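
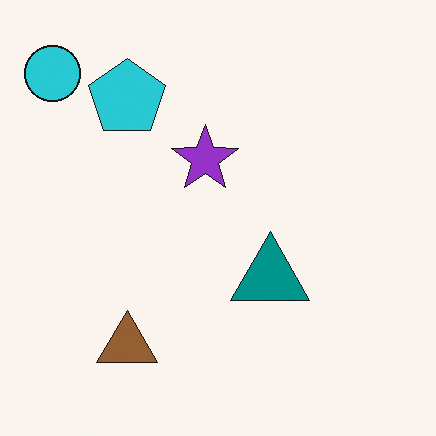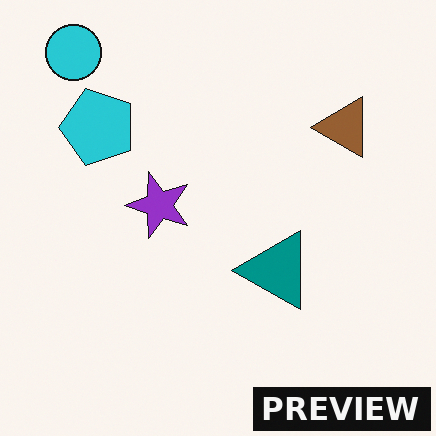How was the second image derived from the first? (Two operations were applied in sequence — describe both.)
It was transposed (reflected across the top-left ↔ bottom-right diagonal), then watermarked with the text "PREVIEW" in the lower-right corner.

Shapes have swapped their row and column positions — what was in the top-right is now in the bottom-left — a diagonal reflection. A dark label reading "PREVIEW" appears in the lower-right corner.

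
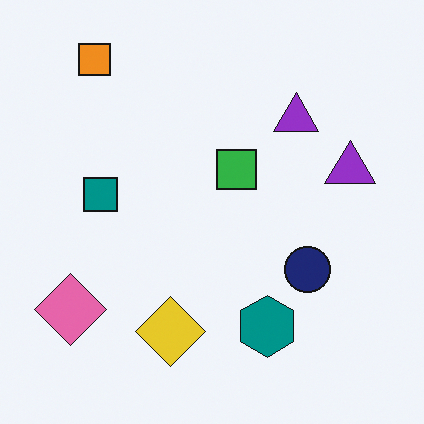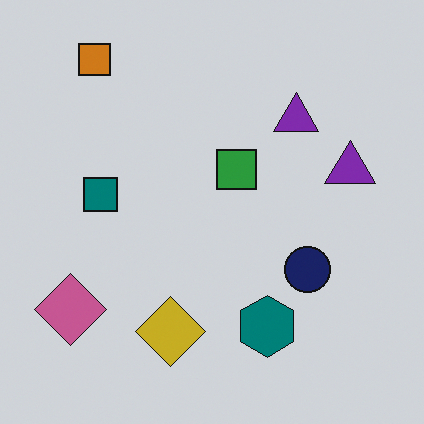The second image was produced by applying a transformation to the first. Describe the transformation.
The transformation is: slightly darkened.

Every pixel — background and shapes alike — is uniformly darkened.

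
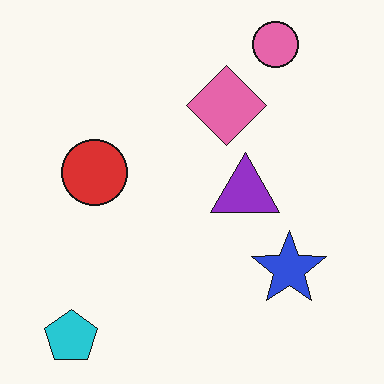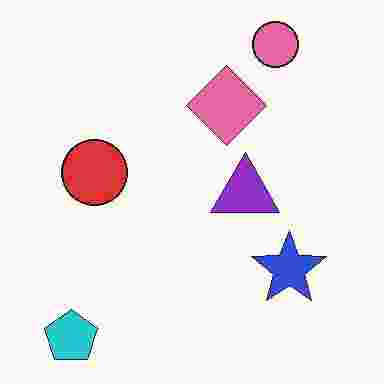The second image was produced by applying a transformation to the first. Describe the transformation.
This is the original image heavily JPEG-compressed with obvious blocking artifacts.

Blocky 8×8 compression artifacts appear around shape edges and the flat background shows ringing — characteristic JPEG degradation.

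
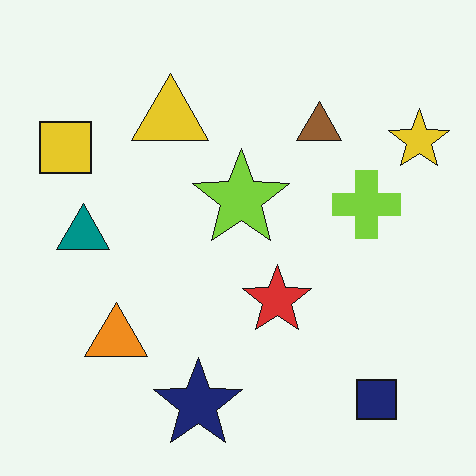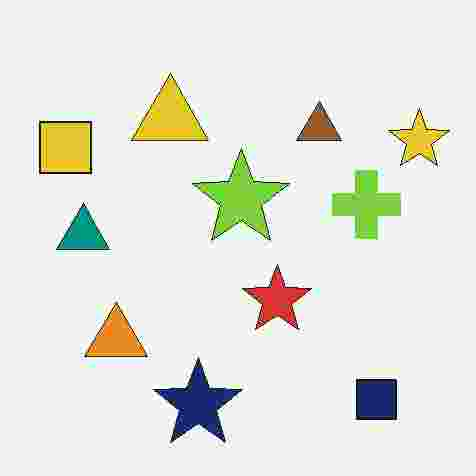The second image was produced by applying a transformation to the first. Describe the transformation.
The second image is the first degraded with heavy JPEG compression.

Blocky 8×8 compression artifacts appear around shape edges and the flat background shows ringing — characteristic JPEG degradation.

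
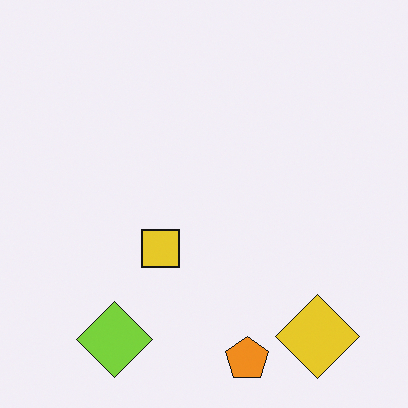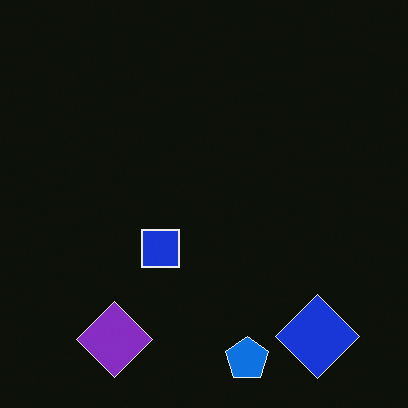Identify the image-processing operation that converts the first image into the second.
It was color-inverted (negative).

The light background has become dark and every shape's color is its complement — a photographic negative.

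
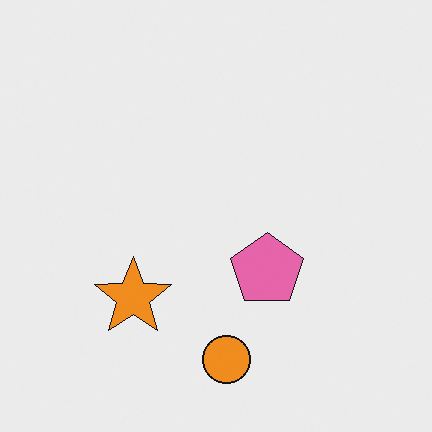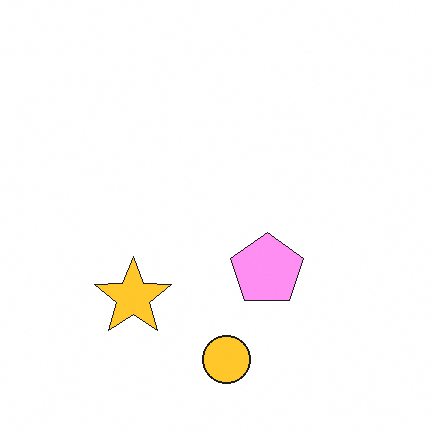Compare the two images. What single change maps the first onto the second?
The image was noticeably brightened.

Every pixel — background and shapes alike — is uniformly brightened.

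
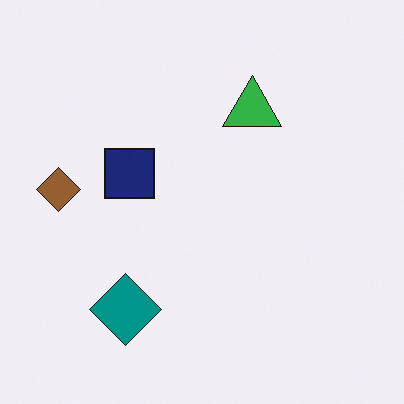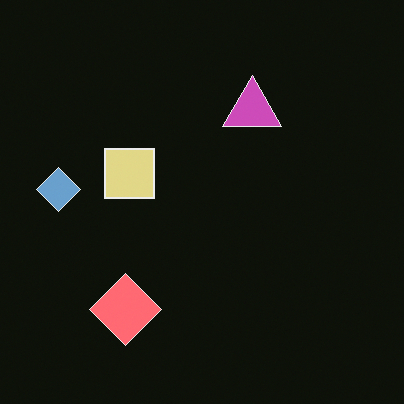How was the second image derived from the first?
The second image is the first color-inverted (negative).

The light background has become dark and every shape's color is its complement — a photographic negative.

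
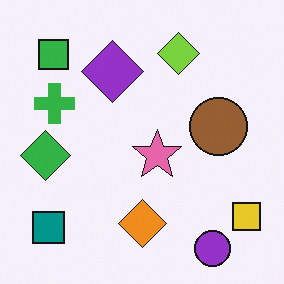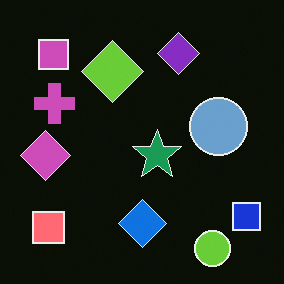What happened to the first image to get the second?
The image was color-inverted (negative).

The light background has become dark and every shape's color is its complement — a photographic negative.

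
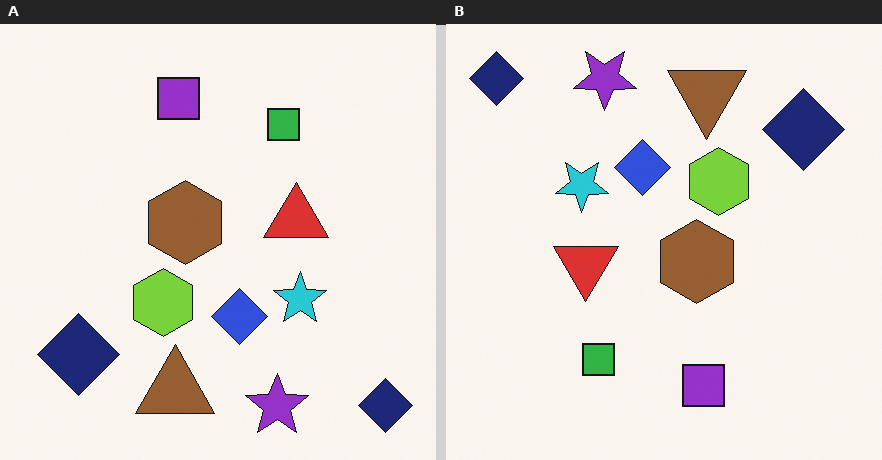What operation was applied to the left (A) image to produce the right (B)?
The transformation is: rotated 180°.

The purple star sits in the bottom of the left (A) image and the top of the right (B) — consistent with a whole-image 180° rotation.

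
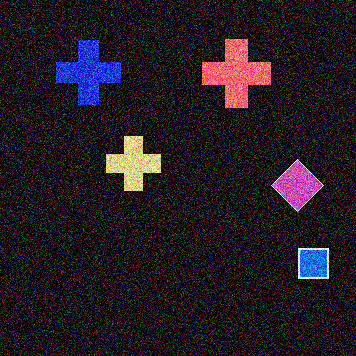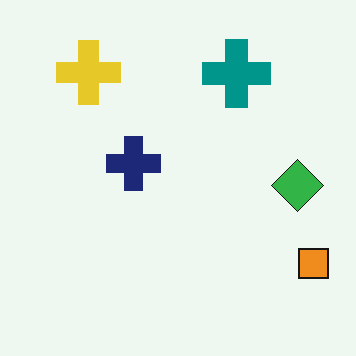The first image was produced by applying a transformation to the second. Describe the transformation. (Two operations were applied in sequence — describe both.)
The first image is the second degraded with strong gaussian noise, then color-inverted (negative).

Random speckle covers the whole image, including the flat background. The light background has become dark and every shape's color is its complement — a photographic negative.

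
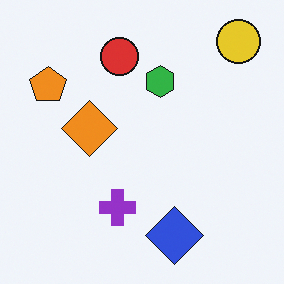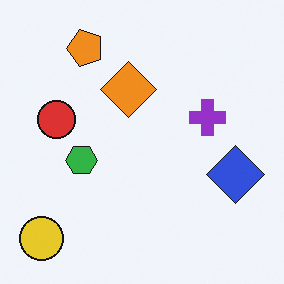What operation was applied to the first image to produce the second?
This is the original image transposed (reflected across the top-left ↔ bottom-right diagonal).

Shapes have swapped their row and column positions — what was in the top-right is now in the bottom-left — a diagonal reflection.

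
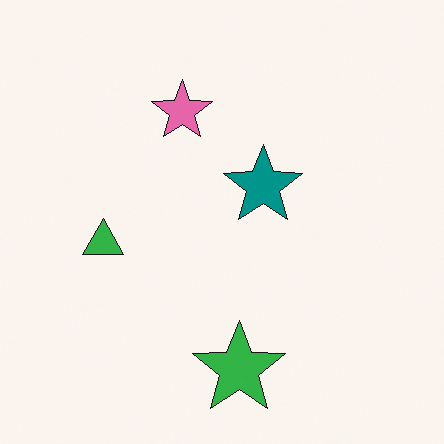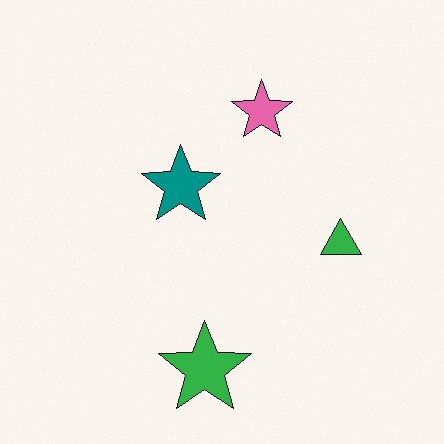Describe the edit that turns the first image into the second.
The image was flipped horizontally (left ↔ right).

The green triangle is in the left of the first image and the right of the second — shapes on opposite sides of the vertical midline have swapped in a mirror flip.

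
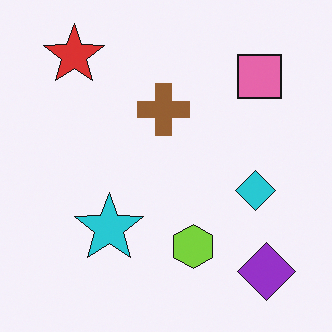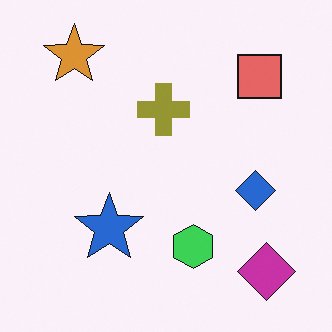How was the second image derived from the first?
The image was hue-shifted by a small amount.

Every shape's color has rotated by the same amount around the hue wheel — a uniform hue shift.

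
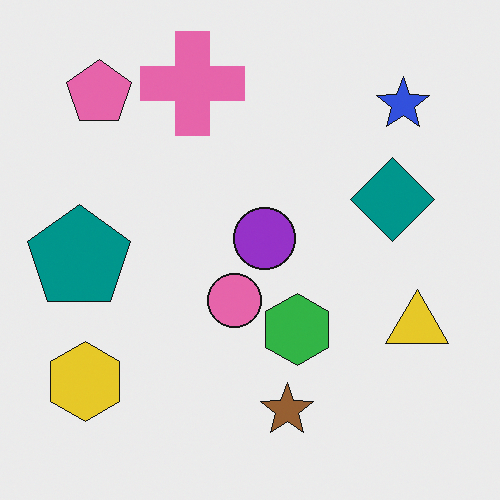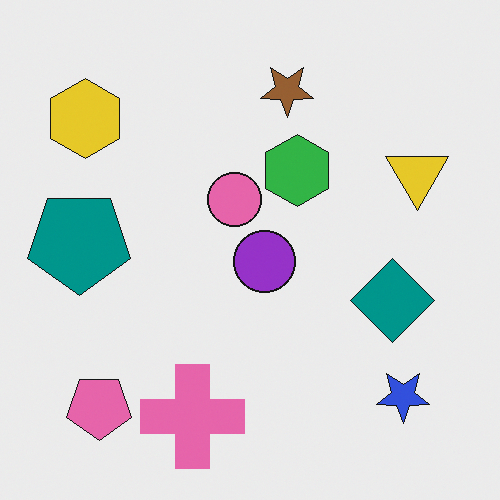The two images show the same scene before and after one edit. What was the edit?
This is the original image flipped vertically (top ↔ bottom).

The pink cross is in the top of the first image and the bottom of the second — shapes on opposite sides of the horizontal midline have swapped in a mirror flip.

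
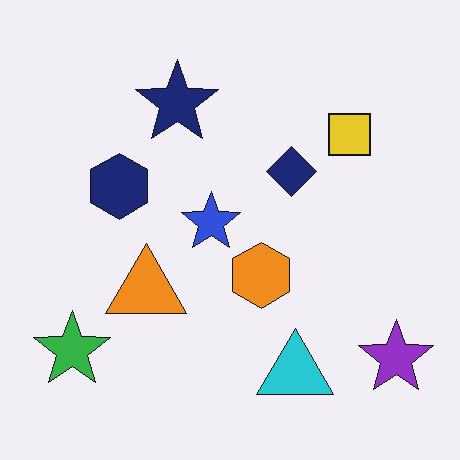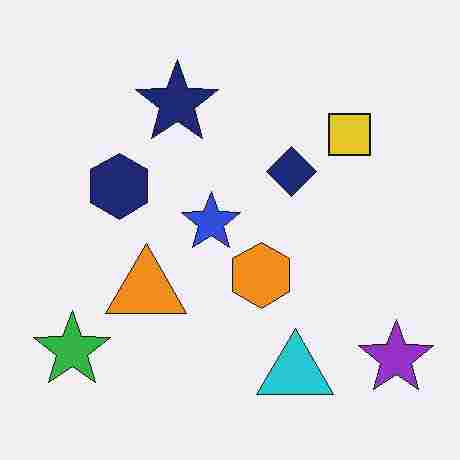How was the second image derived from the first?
The transformation is: degraded with heavy JPEG compression.

Blocky 8×8 compression artifacts appear around shape edges and the flat background shows ringing — characteristic JPEG degradation.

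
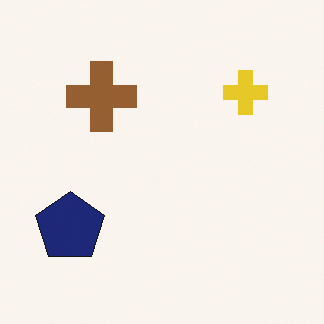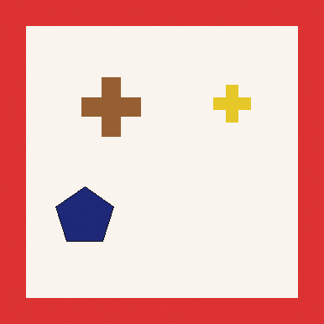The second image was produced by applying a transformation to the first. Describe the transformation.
This is the original image framed with a red border.

A solid red frame runs around the edge of the second image, with the content slightly shrunk inside it.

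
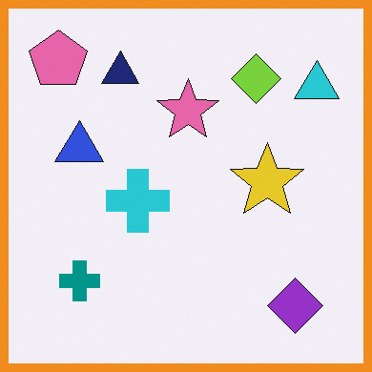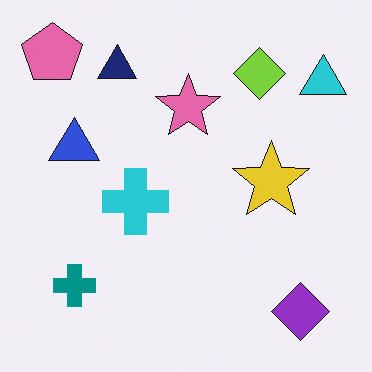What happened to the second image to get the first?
The image was framed with a orange border.

A solid orange frame runs around the edge of the first image, with the content slightly shrunk inside it.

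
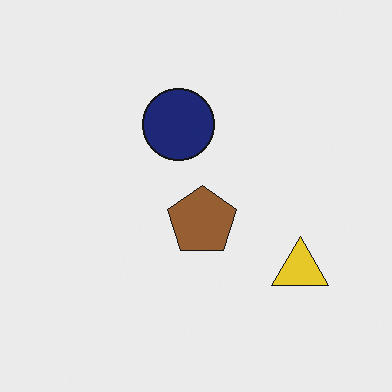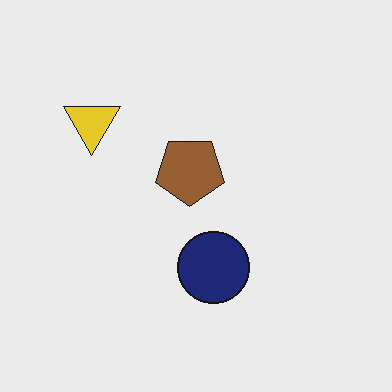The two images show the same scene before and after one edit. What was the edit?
The image was rotated 180°.

The yellow triangle sits in the bottom-right of the first image and the top-left of the second — consistent with a whole-image 180° rotation.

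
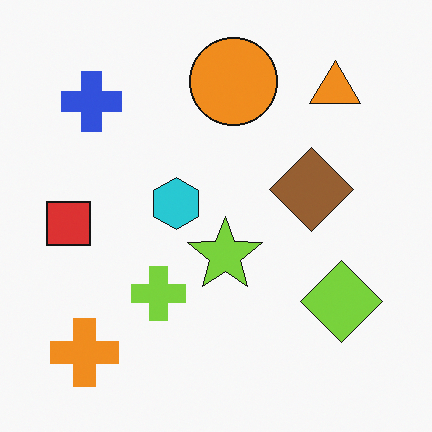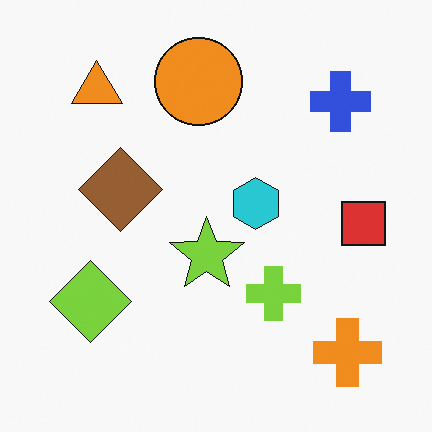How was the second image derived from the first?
The transformation is: flipped horizontally (left ↔ right).

The red square is in the left of the first image and the right of the second — shapes on opposite sides of the vertical midline have swapped in a mirror flip.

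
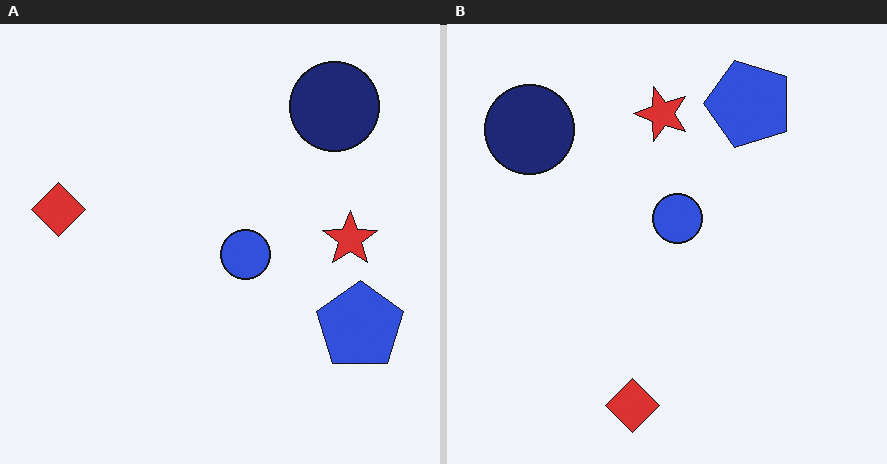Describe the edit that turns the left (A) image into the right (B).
The image was rotated 90° counter-clockwise.

The navy circle sits in the top-right of the left (A) image and the top-left of the right (B) — consistent with a whole-image 90° counter-clockwise rotation.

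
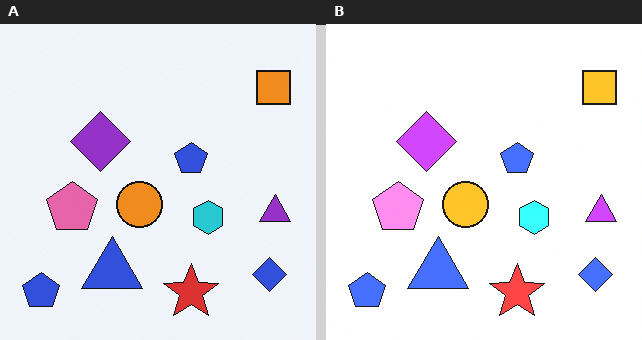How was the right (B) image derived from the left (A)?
Substantially brightened.

Every pixel — background and shapes alike — is uniformly brightened.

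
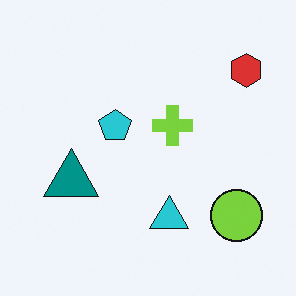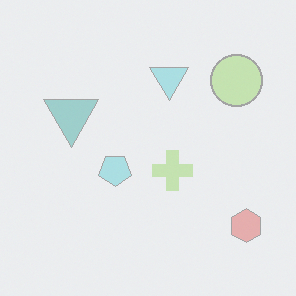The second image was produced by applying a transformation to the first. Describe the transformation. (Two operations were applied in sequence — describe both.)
The second image is the first flipped vertically (top ↔ bottom), then washed out (contrast reduced).

The red hexagon is in the top-right of the first image and the bottom-right of the second — shapes on opposite sides of the horizontal midline have swapped in a mirror flip. Tones are pushed toward mid-grey across the whole image — a global contrast change.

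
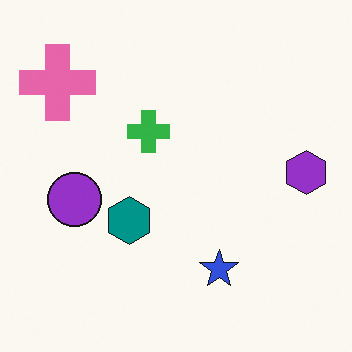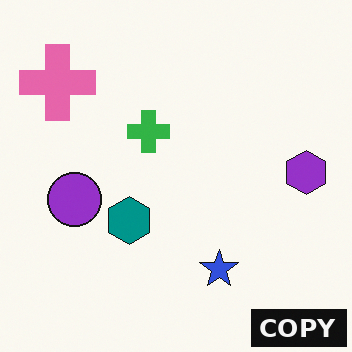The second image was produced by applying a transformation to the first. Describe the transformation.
The transformation is: watermarked with the text "COPY" in the lower-right corner.

A dark label reading "COPY" appears in the lower-right corner.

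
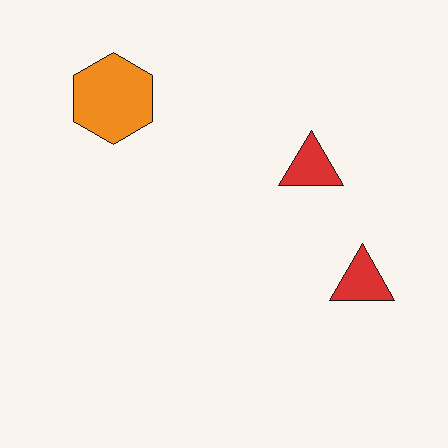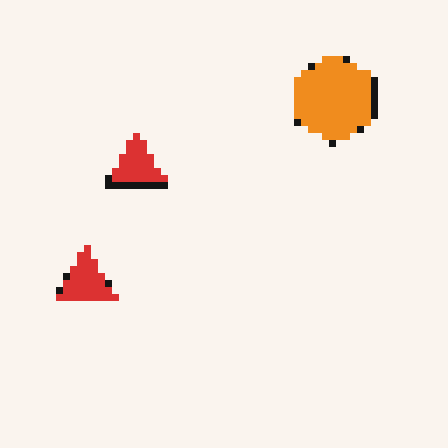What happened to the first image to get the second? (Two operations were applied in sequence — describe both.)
This is the original image flipped horizontally (left ↔ right), then pixelated into visible square blocks.

The orange hexagon is in the top-left of the first image and the top-right of the second — shapes on opposite sides of the vertical midline have swapped in a mirror flip. Shapes are reduced to large square blocks; fine edges and outlines are lost — a downscale-then-upscale (mosaic) effect.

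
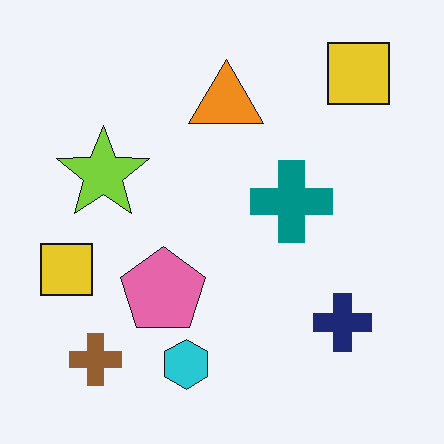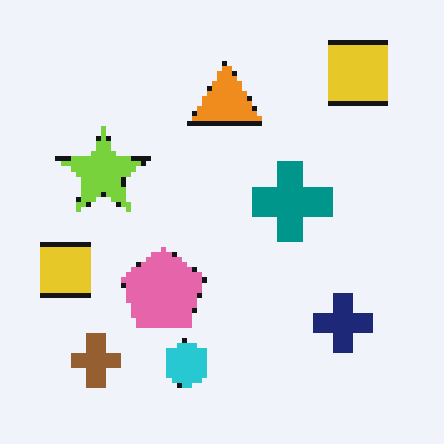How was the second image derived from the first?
It was lightly pixelated (a mild mosaic effect).

Shapes are reduced to large square blocks; fine edges and outlines are lost — a downscale-then-upscale (mosaic) effect.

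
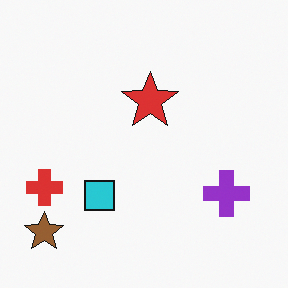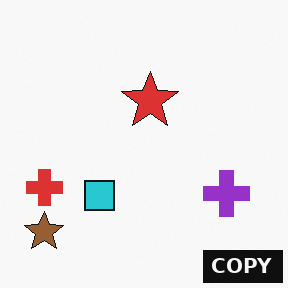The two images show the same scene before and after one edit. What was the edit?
The image was watermarked with the text "COPY" in the lower-right corner.

A dark label reading "COPY" appears in the lower-right corner.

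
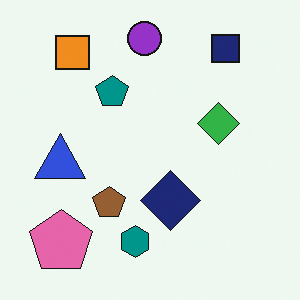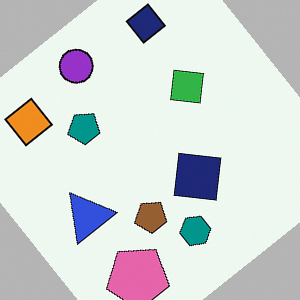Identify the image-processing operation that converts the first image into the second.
The image was rotated counter-clockwise by a large amount — several tens of degrees.

Every shape is tilted by the same angle and the image corners show triangular fill wedges — a whole-image rotation by a non-right angle.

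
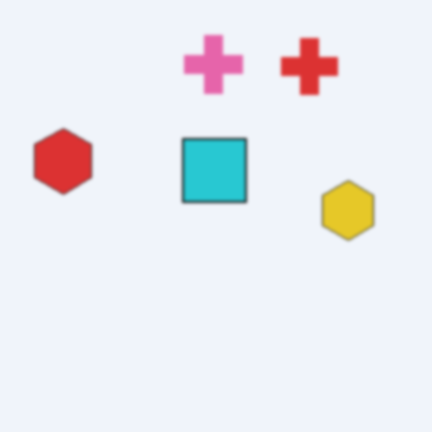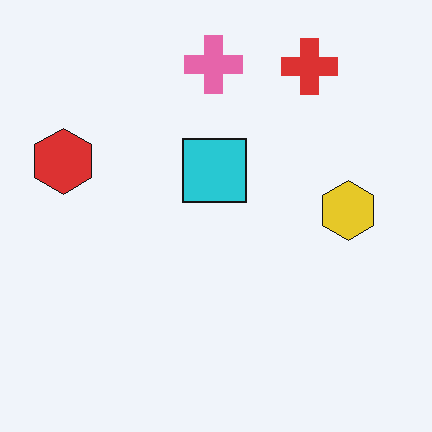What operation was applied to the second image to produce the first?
Slightly softened.

Shape edges and outlines are uniformly softened across the whole image.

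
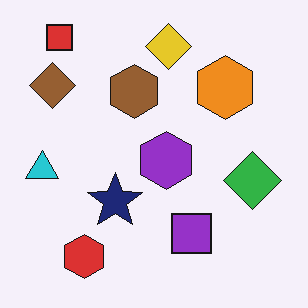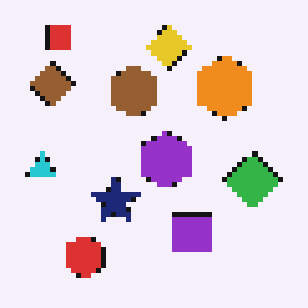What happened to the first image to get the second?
Mildly pixelated.

Shapes are reduced to large square blocks; fine edges and outlines are lost — a downscale-then-upscale (mosaic) effect.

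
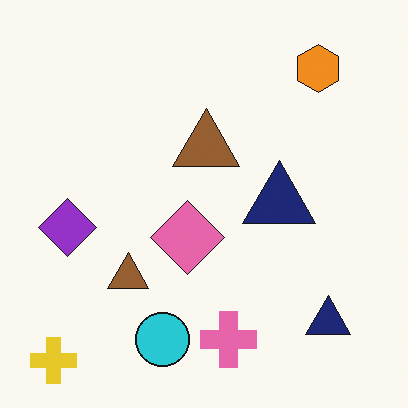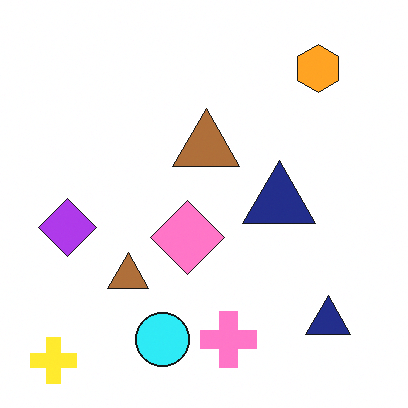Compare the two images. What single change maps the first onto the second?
The second image is the first slightly brightened.

Every pixel — background and shapes alike — is uniformly brightened.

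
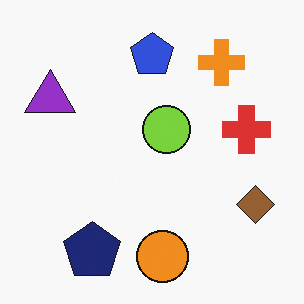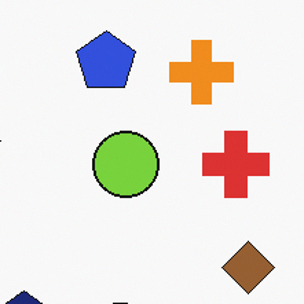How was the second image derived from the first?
Cropped slightly and scaled back up.

The visible shapes are larger and the field of view is narrower; shapes near the original edges may be partly or wholly outside the frame — a crop-and-rescale.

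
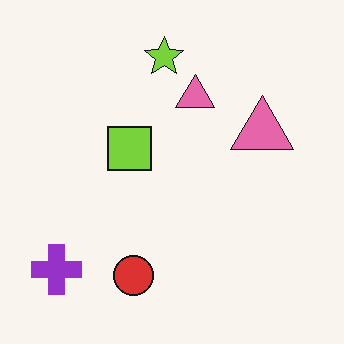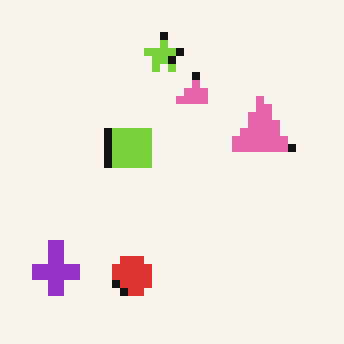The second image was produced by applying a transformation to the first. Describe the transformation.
This is the original image pixelated into visible square blocks.

Shapes are reduced to large square blocks; fine edges and outlines are lost — a downscale-then-upscale (mosaic) effect.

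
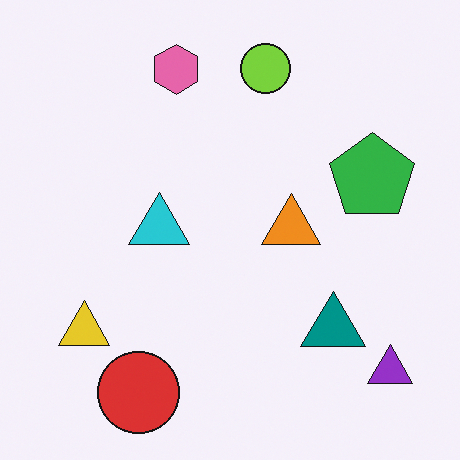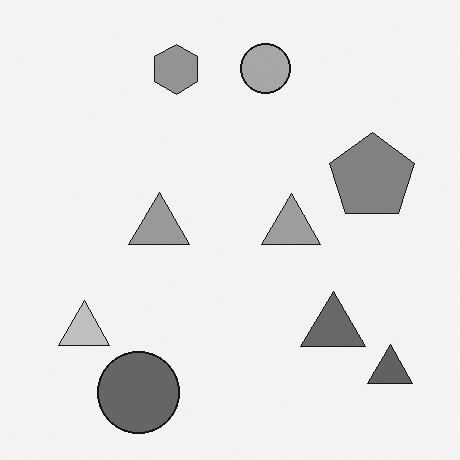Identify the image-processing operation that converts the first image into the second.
This is the original image converted to grayscale.

All color is removed — every shape is now a shade of grey.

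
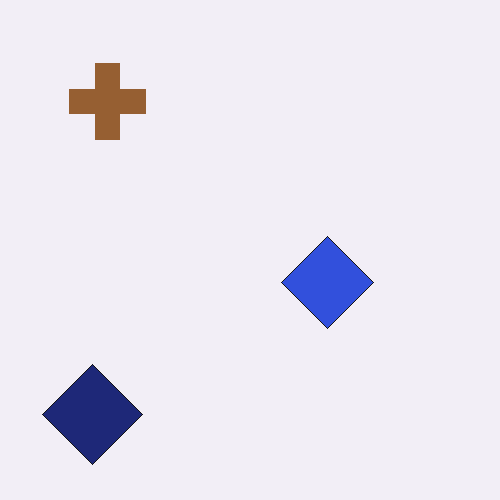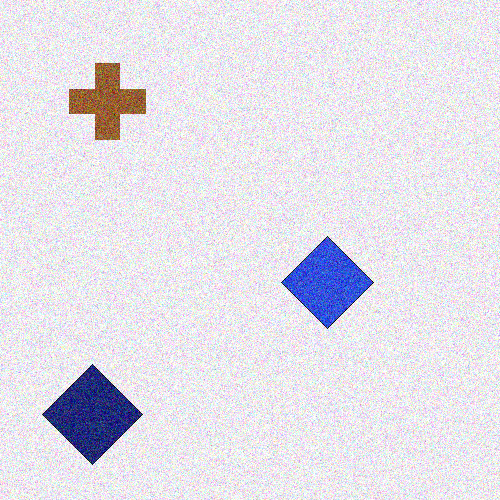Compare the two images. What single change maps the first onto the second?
This is the original image degraded with a thick layer of grain.

Random speckle covers the whole image, including the flat background.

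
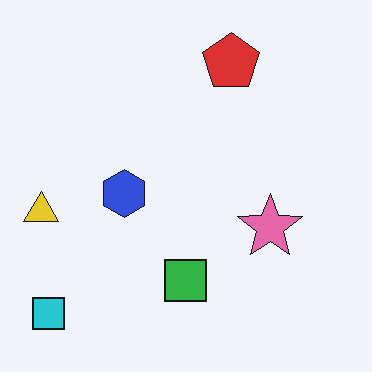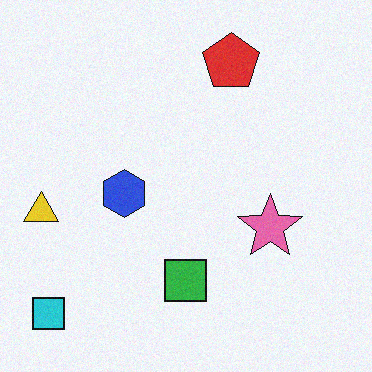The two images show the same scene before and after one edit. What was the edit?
The image was degraded with a light layer of grain.

Random speckle covers the whole image, including the flat background.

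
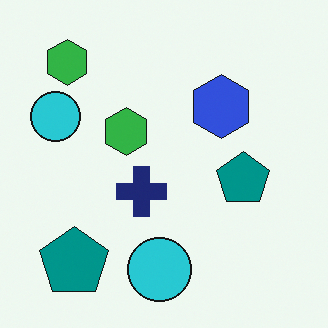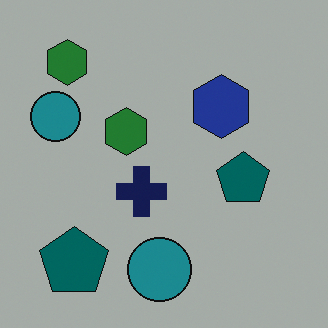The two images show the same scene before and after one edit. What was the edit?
Substantially darkened.

Every pixel — background and shapes alike — is uniformly darkened.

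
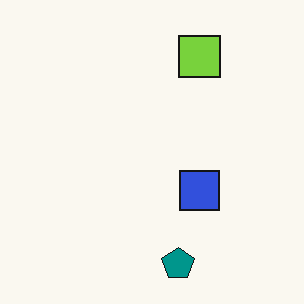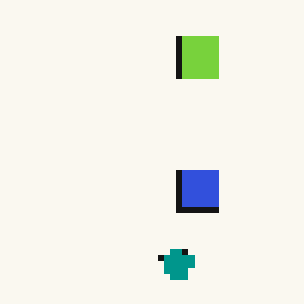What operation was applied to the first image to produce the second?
This is the original image pixelated into visible square blocks.

Shapes are reduced to large square blocks; fine edges and outlines are lost — a downscale-then-upscale (mosaic) effect.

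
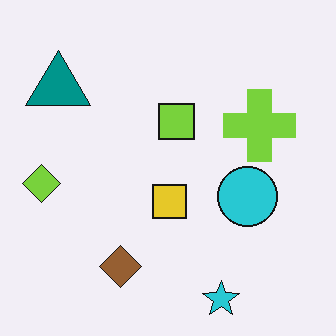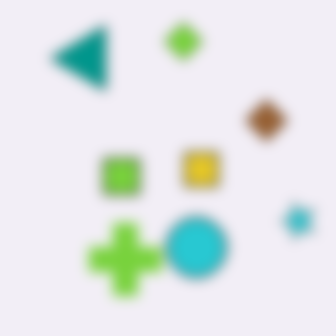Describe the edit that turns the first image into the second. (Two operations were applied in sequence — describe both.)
The transformation is: transposed (reflected across the top-left ↔ bottom-right diagonal), then heavily blurred.

Shapes have swapped their row and column positions — what was in the top-right is now in the bottom-left — a diagonal reflection. Shape edges and outlines are uniformly softened across the whole image.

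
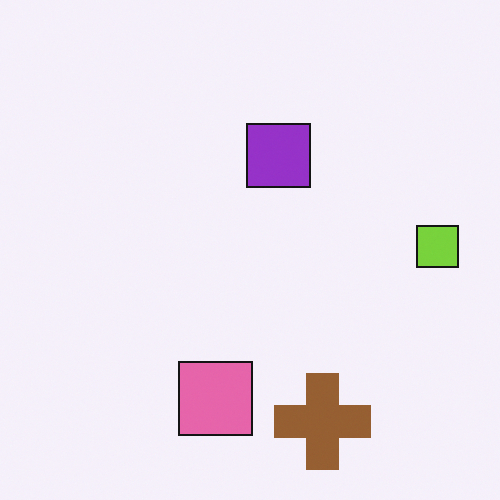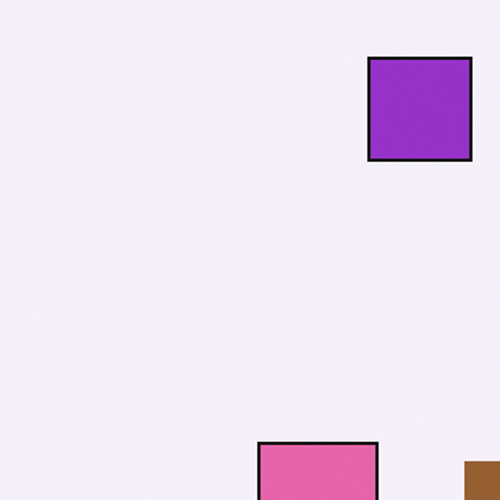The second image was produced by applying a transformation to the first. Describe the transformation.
The image was cropped tightly and scaled back up.

The visible shapes are larger and the field of view is narrower; shapes near the original edges may be partly or wholly outside the frame — a crop-and-rescale.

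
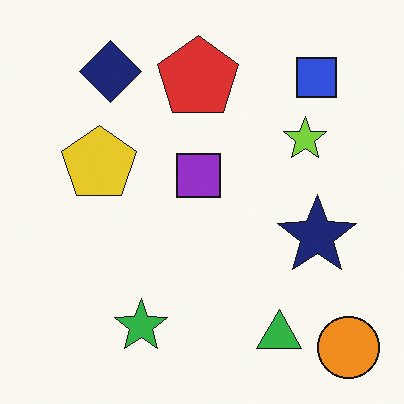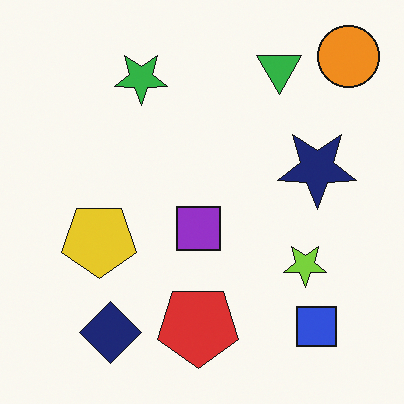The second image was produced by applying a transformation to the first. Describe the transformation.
The transformation is: flipped vertically (top ↔ bottom).

The orange circle is in the bottom-right of the first image and the top-right of the second — shapes on opposite sides of the horizontal midline have swapped in a mirror flip.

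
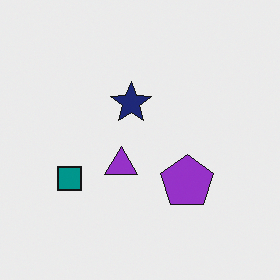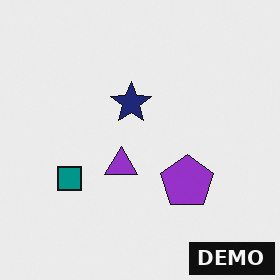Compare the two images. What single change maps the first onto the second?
The image was watermarked with the text "DEMO" in the lower-right corner.

A dark label reading "DEMO" appears in the lower-right corner.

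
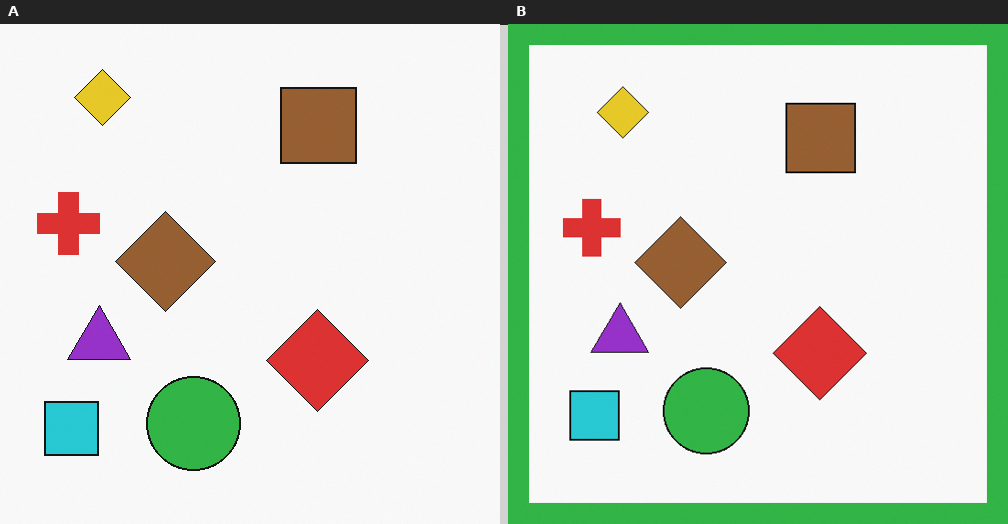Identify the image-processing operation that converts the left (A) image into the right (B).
The right (B) image is the left (A) framed with a green border.

A solid green frame runs around the edge of the right (B) image, with the content slightly shrunk inside it.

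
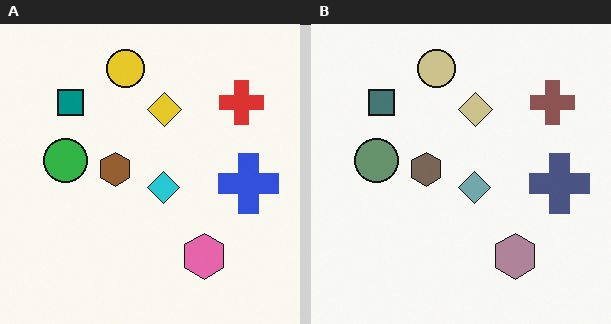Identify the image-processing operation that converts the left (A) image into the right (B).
Made much more muted (saturation change).

All colors are more muted and greyish — a global saturation change.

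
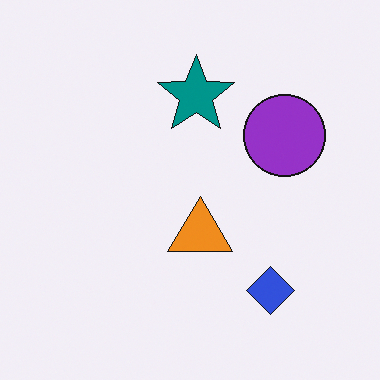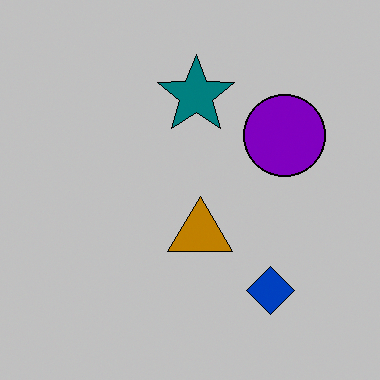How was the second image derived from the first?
It was aggressively posterized.

Each flat color has snapped to a coarser quantized level — most visibly, the near-white background has dropped to a flat grey.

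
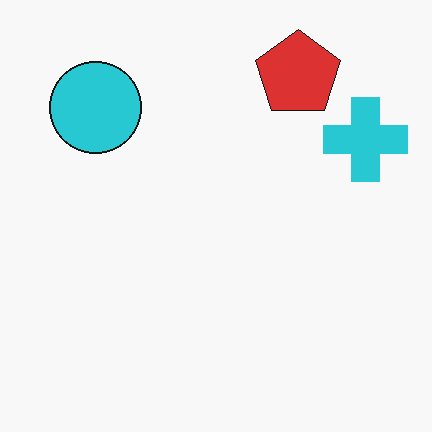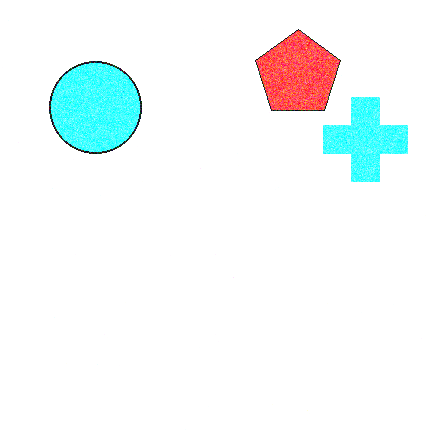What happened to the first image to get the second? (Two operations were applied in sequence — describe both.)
It was degraded with visible gaussian noise, then brightened a lot.

Random speckle covers the whole image, including the flat background. Every pixel — background and shapes alike — is uniformly brightened.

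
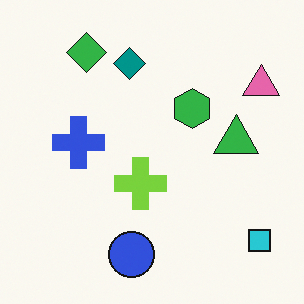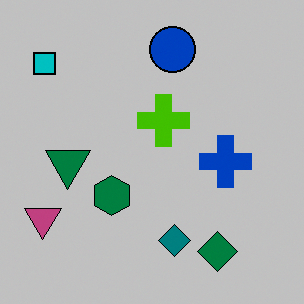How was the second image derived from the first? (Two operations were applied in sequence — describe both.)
The image was aggressively posterized, then rotated 180°.

Each flat color has snapped to a coarser quantized level — most visibly, the near-white background has dropped to a flat grey. The cyan square sits in the bottom-right of the first image and the top-left of the second — consistent with a whole-image 180° rotation.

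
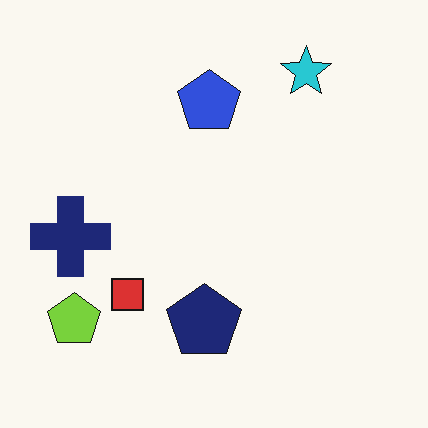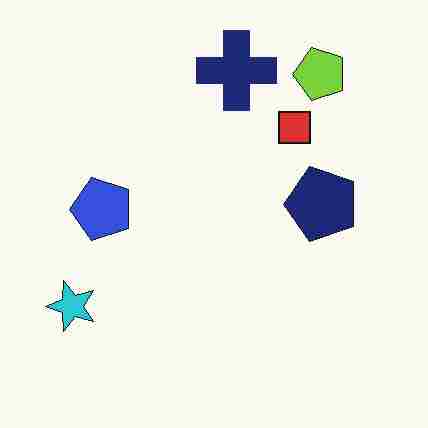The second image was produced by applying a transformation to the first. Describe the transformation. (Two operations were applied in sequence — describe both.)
The second image is the first heavily JPEG-compressed with obvious blocking artifacts, then transposed (reflected across the top-left ↔ bottom-right diagonal).

Blocky 8×8 compression artifacts appear around shape edges and the flat background shows ringing — characteristic JPEG degradation. Shapes have swapped their row and column positions — what was in the top-right is now in the bottom-left — a diagonal reflection.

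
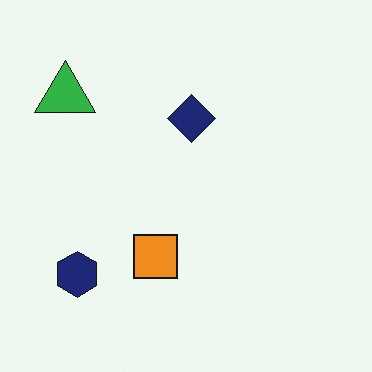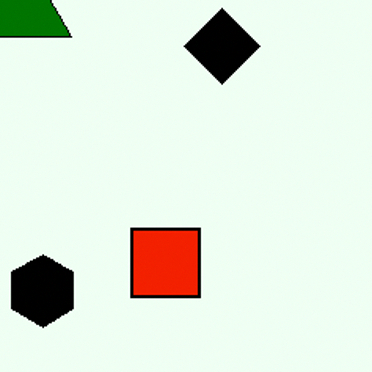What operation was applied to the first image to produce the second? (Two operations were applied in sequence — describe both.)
It was boosted in contrast, then cropped slightly and scaled back up.

Tones are pushed away from mid-grey across the whole image — a global contrast change. The visible shapes are larger and the field of view is narrower; shapes near the original edges may be partly or wholly outside the frame — a crop-and-rescale.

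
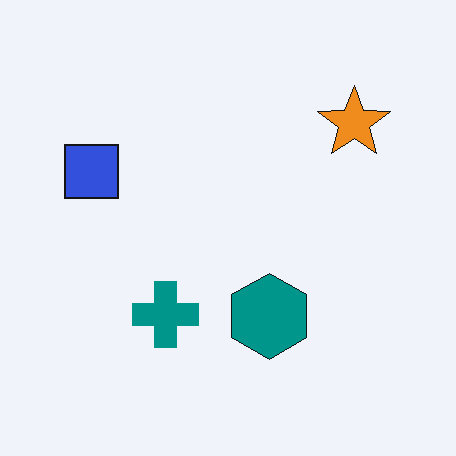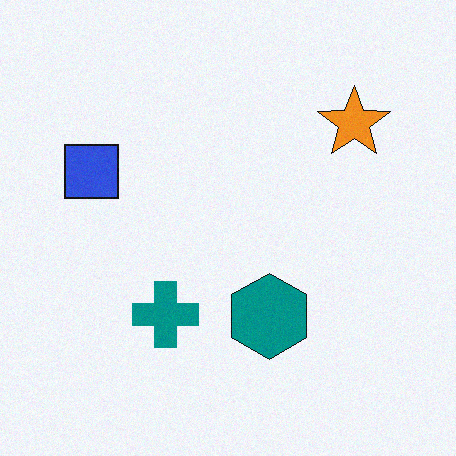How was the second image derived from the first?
The second image is the first degraded with subtle gaussian noise.

Random speckle covers the whole image, including the flat background.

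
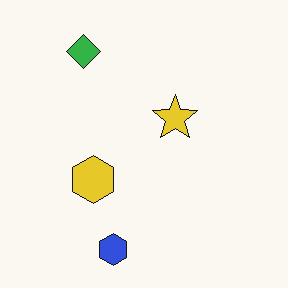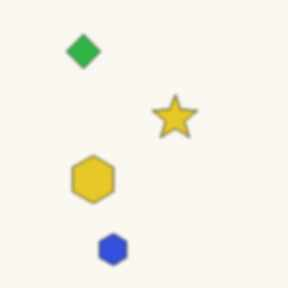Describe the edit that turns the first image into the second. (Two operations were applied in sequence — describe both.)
The image was slightly softened, then JPEG-compressed with visible artifacts.

Shape edges and outlines are uniformly softened across the whole image. Blocky 8×8 compression artifacts appear around shape edges and the flat background shows ringing — characteristic JPEG degradation.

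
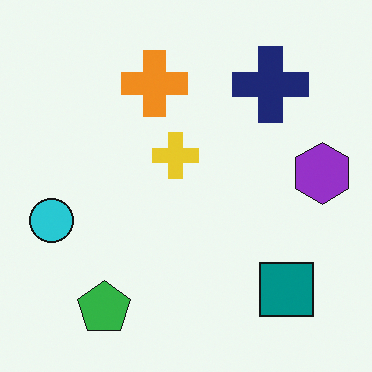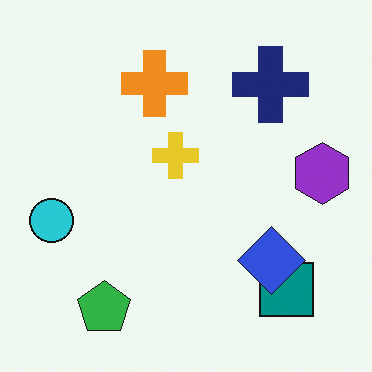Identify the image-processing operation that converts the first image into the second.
The transformation is: overlaid with an additional blue diamond.

A blue diamond appears in the second image that is absent from the first.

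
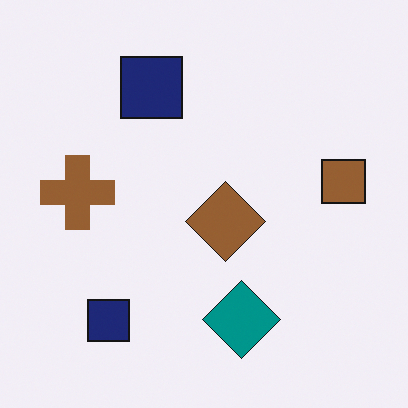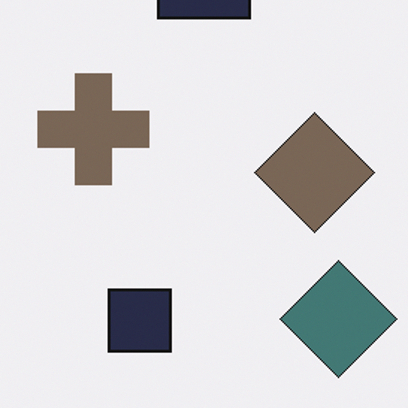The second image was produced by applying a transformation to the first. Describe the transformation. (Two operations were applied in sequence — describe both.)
The transformation is: cropped to a modestly smaller region and rescaled, then heavily desaturated.

The visible shapes are larger and the field of view is narrower; shapes near the original edges may be partly or wholly outside the frame — a crop-and-rescale. All colors are more muted and greyish — a global saturation change.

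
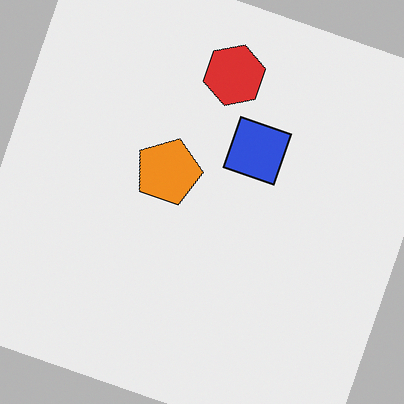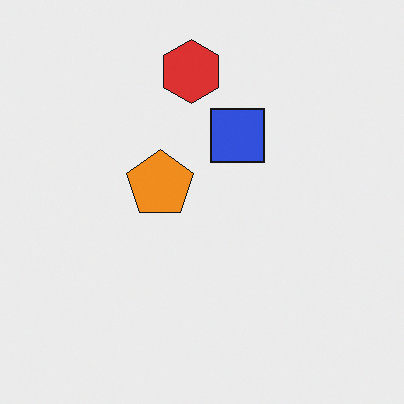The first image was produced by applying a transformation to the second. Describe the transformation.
Rotated clockwise by a clearly visible amount.

Every shape is tilted by the same angle and the image corners show triangular fill wedges — a whole-image rotation by a non-right angle.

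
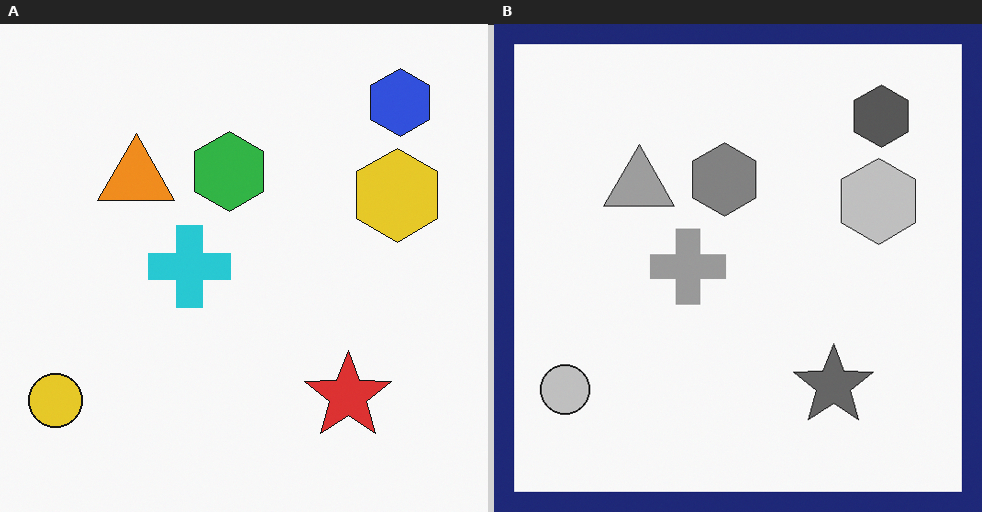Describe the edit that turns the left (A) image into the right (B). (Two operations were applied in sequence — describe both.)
Converted to grayscale, then framed with a navy border.

All color is removed — every shape is now a shade of grey. A solid navy frame runs around the edge of the right (B) image, with the content slightly shrunk inside it.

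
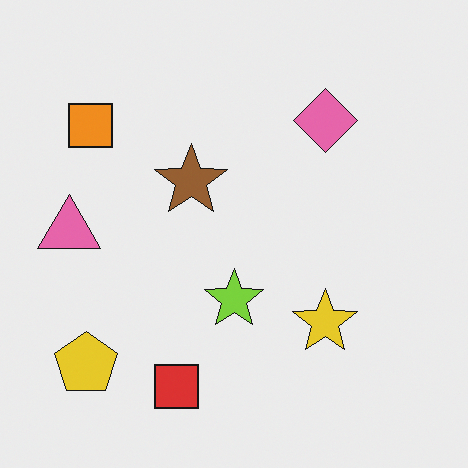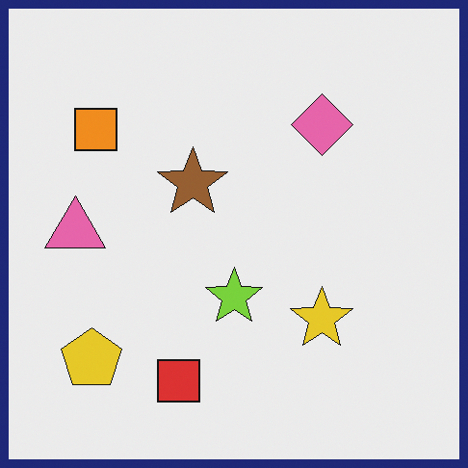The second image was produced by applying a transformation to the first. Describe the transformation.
The second image is the first framed with a navy border.

A solid navy frame runs around the edge of the second image, with the content slightly shrunk inside it.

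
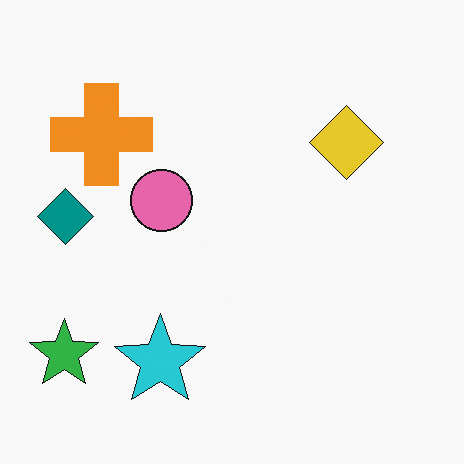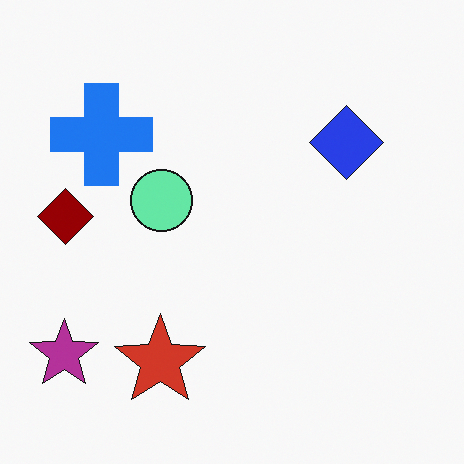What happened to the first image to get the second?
This is the original image hue-shifted by a large amount.

Every shape's color has rotated by the same amount around the hue wheel — a uniform hue shift.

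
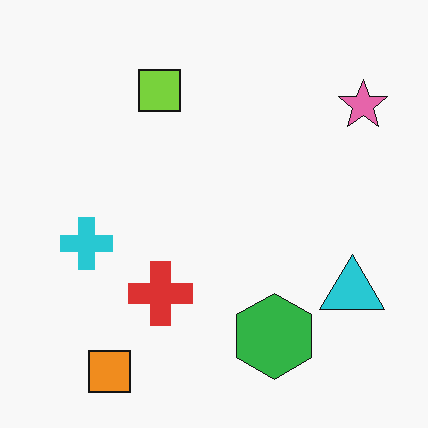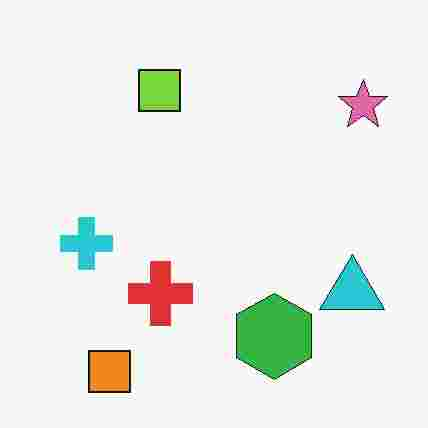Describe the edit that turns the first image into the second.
The transformation is: heavily JPEG-compressed with obvious blocking artifacts.

Blocky 8×8 compression artifacts appear around shape edges and the flat background shows ringing — characteristic JPEG degradation.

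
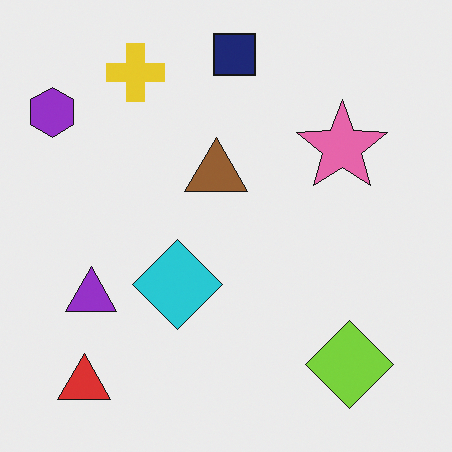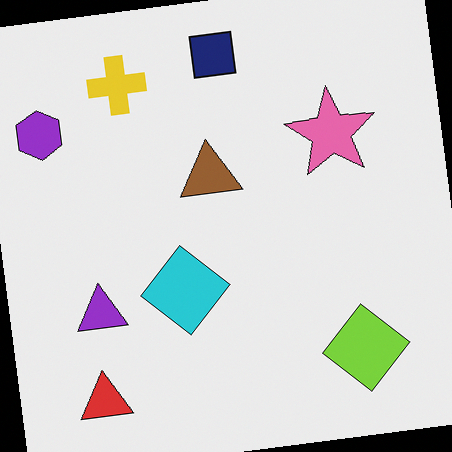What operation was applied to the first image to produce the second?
Rotated counter-clockwise by a small amount.

Every shape is tilted by the same angle and the image corners show triangular fill wedges — a whole-image rotation by a non-right angle.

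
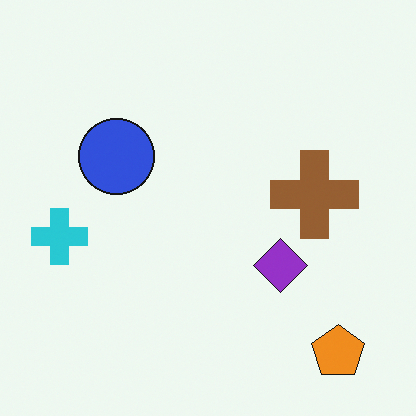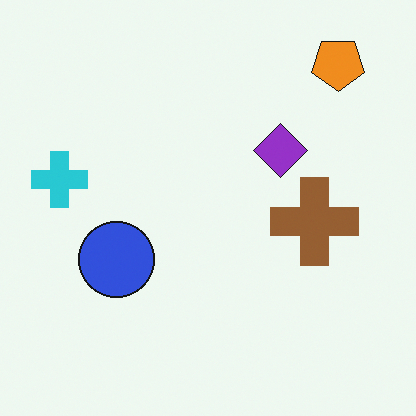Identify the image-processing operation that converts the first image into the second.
The second image is the first flipped vertically (top ↔ bottom).

The orange pentagon is in the bottom-right of the first image and the top-right of the second — shapes on opposite sides of the horizontal midline have swapped in a mirror flip.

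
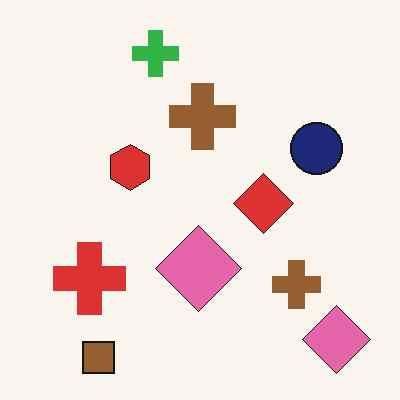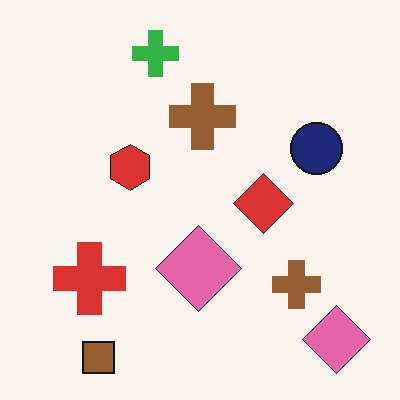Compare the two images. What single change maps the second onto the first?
This is the original image JPEG-compressed with visible artifacts.

Blocky 8×8 compression artifacts appear around shape edges and the flat background shows ringing — characteristic JPEG degradation.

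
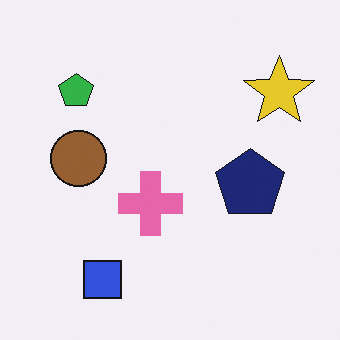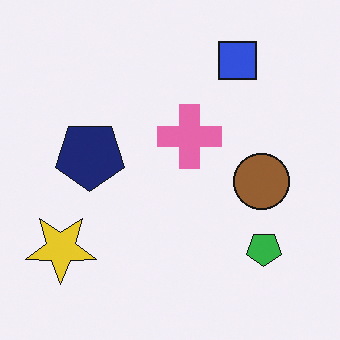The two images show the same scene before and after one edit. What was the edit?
It was rotated 180°.

The yellow star sits in the top-right of the first image and the bottom-left of the second — consistent with a whole-image 180° rotation.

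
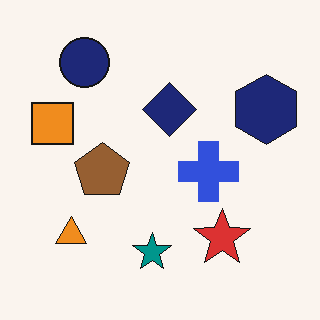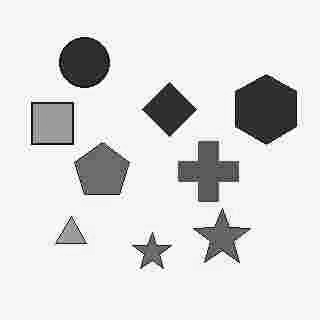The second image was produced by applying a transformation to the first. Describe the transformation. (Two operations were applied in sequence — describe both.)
This is the original image heavily JPEG-compressed with obvious blocking artifacts, then converted to grayscale.

Blocky 8×8 compression artifacts appear around shape edges and the flat background shows ringing — characteristic JPEG degradation. All color is removed — every shape is now a shade of grey.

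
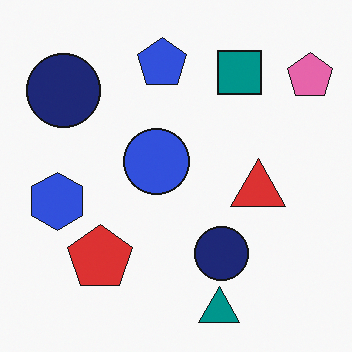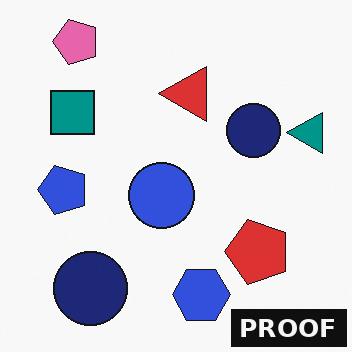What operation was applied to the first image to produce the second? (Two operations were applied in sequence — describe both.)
Rotated 90° counter-clockwise, then watermarked with the text "PROOF" in the lower-right corner.

The pink pentagon sits in the top-right of the first image and the top-left of the second — consistent with a whole-image 90° counter-clockwise rotation. A dark label reading "PROOF" appears in the lower-right corner.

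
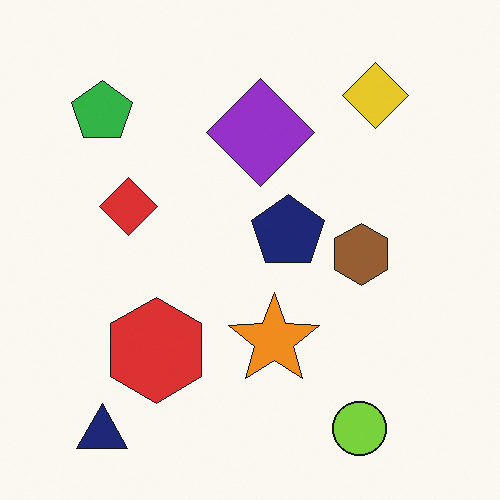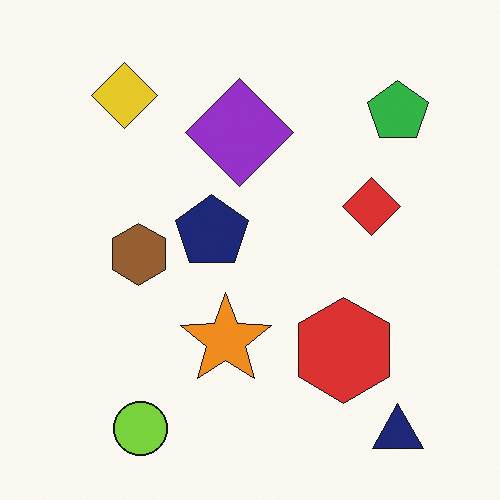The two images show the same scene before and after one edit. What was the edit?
It was flipped horizontally (left ↔ right).

The green pentagon is in the top-left of the first image and the top-right of the second — shapes on opposite sides of the vertical midline have swapped in a mirror flip.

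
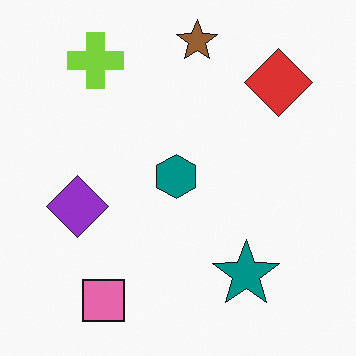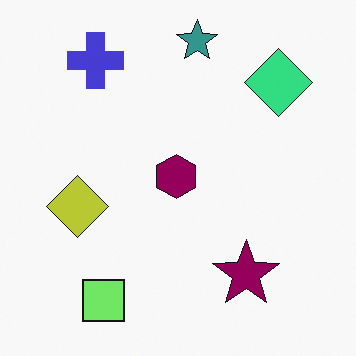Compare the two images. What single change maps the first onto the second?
The image was hue-shifted noticeably.

Every shape's color has rotated by the same amount around the hue wheel — a uniform hue shift.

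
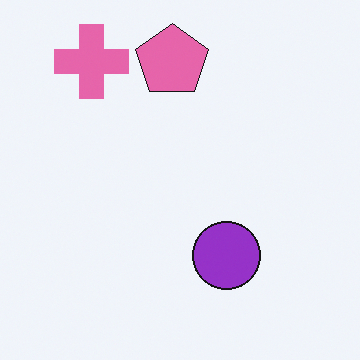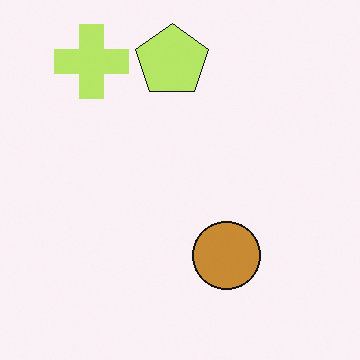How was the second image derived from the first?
The image was hue-shifted through roughly a third of the color wheel.

Every shape's color has rotated by the same amount around the hue wheel — a uniform hue shift.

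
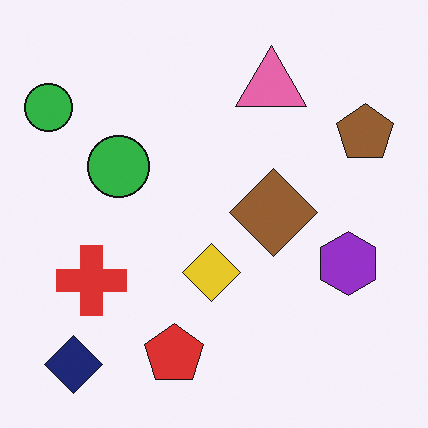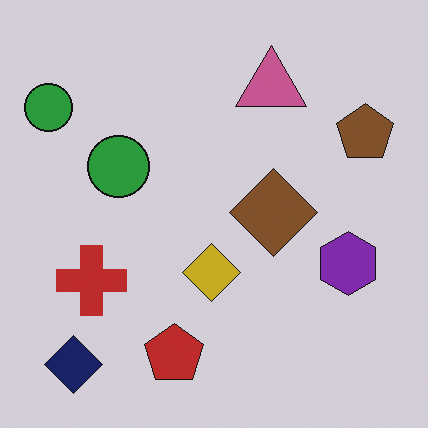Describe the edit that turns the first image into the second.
Slightly darkened.

Every pixel — background and shapes alike — is uniformly darkened.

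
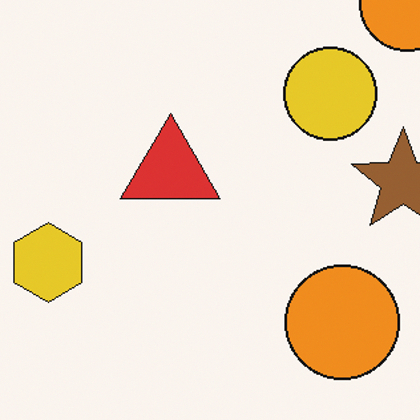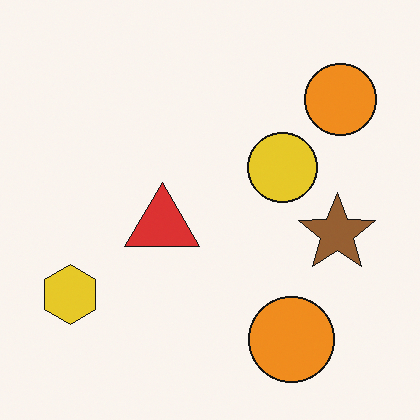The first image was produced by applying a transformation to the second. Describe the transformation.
The first image is the second cropped to a modestly smaller region and rescaled.

The visible shapes are larger and the field of view is narrower; shapes near the original edges may be partly or wholly outside the frame — a crop-and-rescale.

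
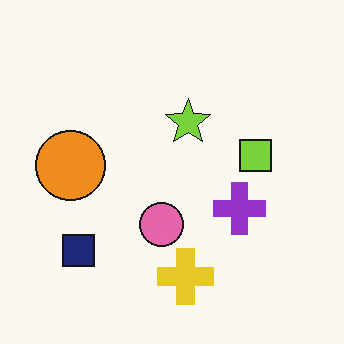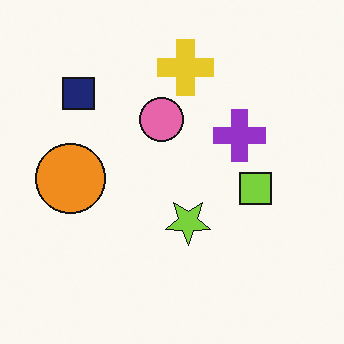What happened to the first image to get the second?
The transformation is: flipped vertically (top ↔ bottom).

The yellow cross is in the bottom of the first image and the top of the second — shapes on opposite sides of the horizontal midline have swapped in a mirror flip.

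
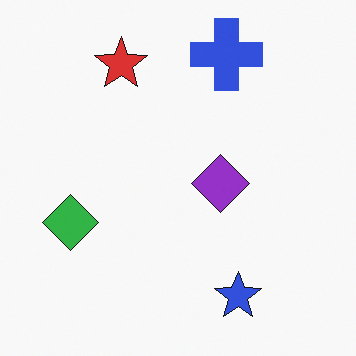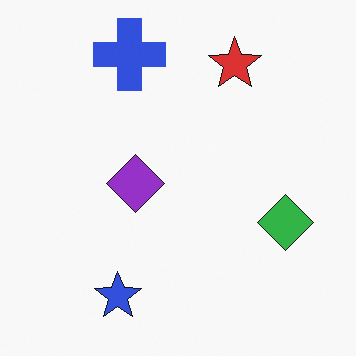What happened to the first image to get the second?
This is the original image flipped horizontally (left ↔ right).

The green diamond is in the left of the first image and the right of the second — shapes on opposite sides of the vertical midline have swapped in a mirror flip.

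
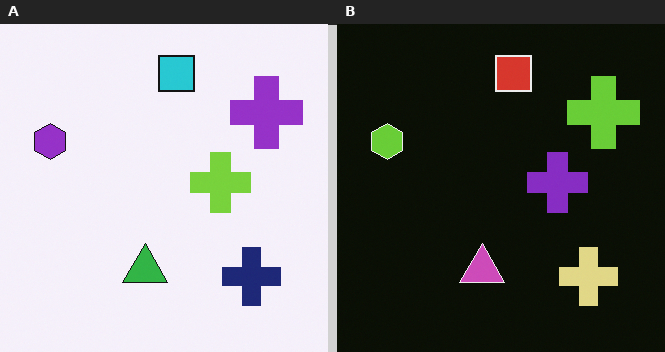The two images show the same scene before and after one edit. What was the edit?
Color-inverted (negative).

The light background has become dark and every shape's color is its complement — a photographic negative.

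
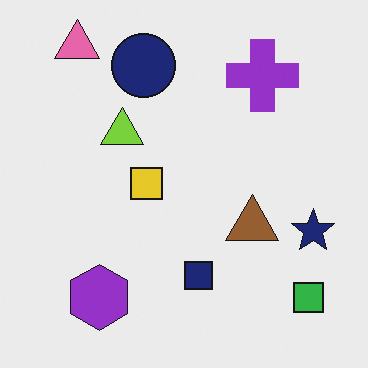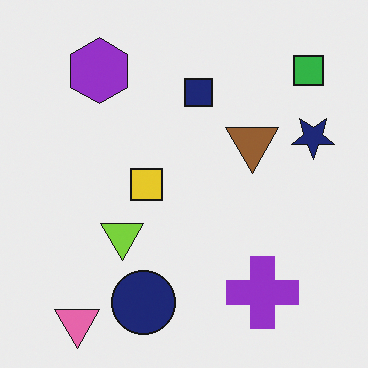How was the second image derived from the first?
The transformation is: flipped vertically (top ↔ bottom).

The pink triangle is in the top-left of the first image and the bottom-left of the second — shapes on opposite sides of the horizontal midline have swapped in a mirror flip.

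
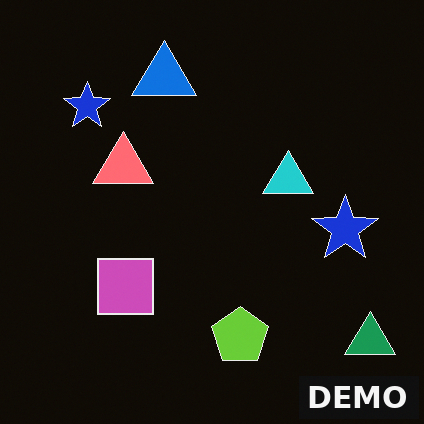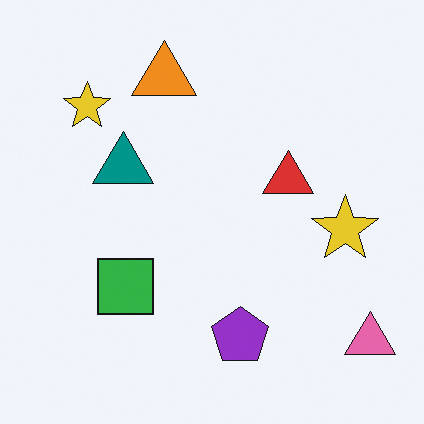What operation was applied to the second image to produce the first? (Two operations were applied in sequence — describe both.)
This is the original image color-inverted (negative), then watermarked with the text "DEMO" in the lower-right corner.

The light background has become dark and every shape's color is its complement — a photographic negative. A dark label reading "DEMO" appears in the lower-right corner.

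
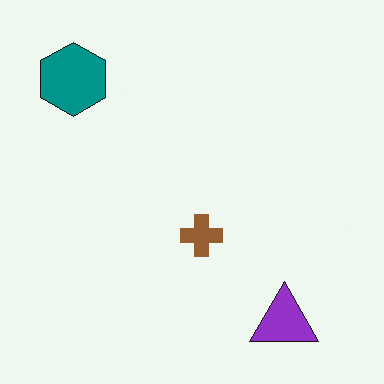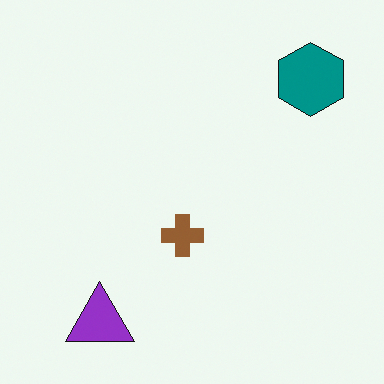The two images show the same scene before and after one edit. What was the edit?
It was flipped horizontally (left ↔ right).

The teal hexagon is in the top-left of the first image and the top-right of the second — shapes on opposite sides of the vertical midline have swapped in a mirror flip.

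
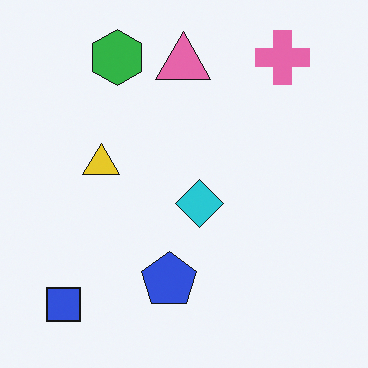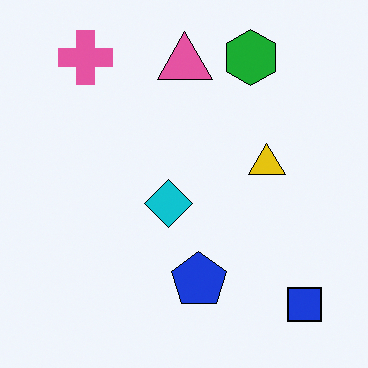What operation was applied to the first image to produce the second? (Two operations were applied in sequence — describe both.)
It was flipped horizontally (left ↔ right), then given slightly increased contrast.

The blue square is in the bottom-left of the first image and the bottom-right of the second — shapes on opposite sides of the vertical midline have swapped in a mirror flip. Tones are pushed away from mid-grey across the whole image — a global contrast change.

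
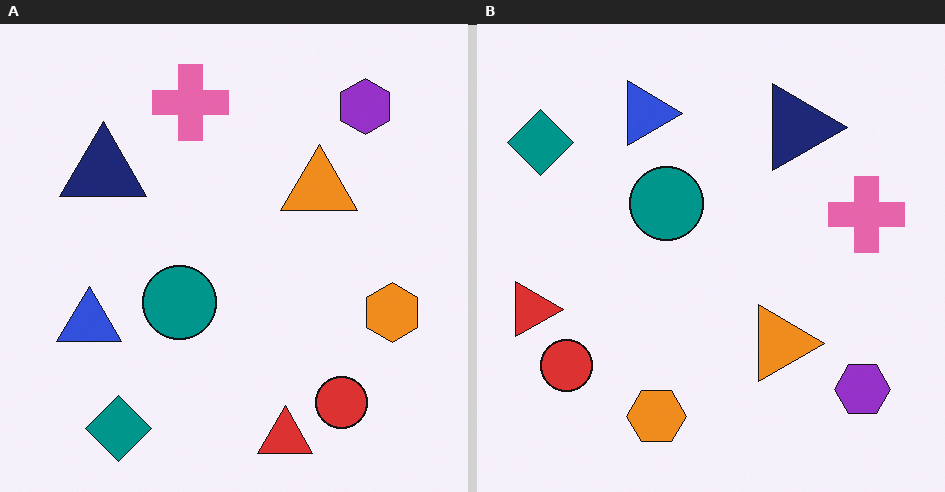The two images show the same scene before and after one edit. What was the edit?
This is the original image rotated 90° clockwise.

The teal diamond sits in the bottom-left of the left (A) image and the top-left of the right (B) — consistent with a whole-image 90° clockwise rotation.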